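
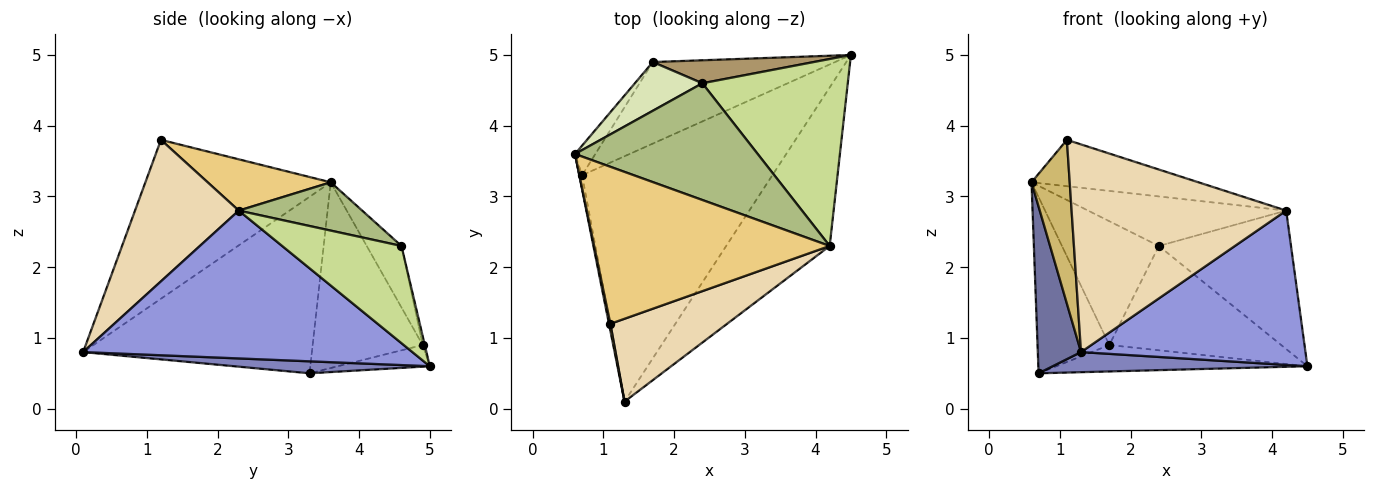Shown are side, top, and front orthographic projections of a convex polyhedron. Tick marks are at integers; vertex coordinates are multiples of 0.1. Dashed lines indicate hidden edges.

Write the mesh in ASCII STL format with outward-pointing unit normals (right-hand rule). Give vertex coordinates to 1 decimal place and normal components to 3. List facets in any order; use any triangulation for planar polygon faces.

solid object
 facet normal -0.982 -0.186 -0.016
  outer loop
   vertex 0.7 3.3 0.5
   vertex 1.3 0.1 0.8
   vertex 0.6 3.6 3.2
  endloop
 endfacet
 facet normal 0.063 -0.082 -0.995
  outer loop
   vertex 0.7 3.3 0.5
   vertex 4.5 5.0 0.6
   vertex 1.3 0.1 0.8
  endloop
 endfacet
 facet normal 0.715 -0.488 -0.501
  outer loop
   vertex 4.2 2.3 2.8
   vertex 1.3 0.1 0.8
   vertex 4.5 5.0 0.6
  endloop
 endfacet
 facet normal -0.834 0.544 -0.091
  outer loop
   vertex 1.7 4.9 0.9
   vertex 0.7 3.3 0.5
   vertex 0.6 3.6 3.2
  endloop
 endfacet
 facet normal -0.112 0.306 -0.945
  outer loop
   vertex 1.7 4.9 0.9
   vertex 4.5 5.0 0.6
   vertex 0.7 3.3 0.5
  endloop
 endfacet
 facet normal 0.236 0.379 0.894
  outer loop
   vertex 2.4 4.6 2.3
   vertex 0.6 3.6 3.2
   vertex 4.2 2.3 2.8
  endloop
 endfacet
 facet normal 0.473 0.524 0.708
  outer loop
   vertex 2.4 4.6 2.3
   vertex 4.2 2.3 2.8
   vertex 4.5 5.0 0.6
  endloop
 endfacet
 facet normal -0.317 0.883 0.347
  outer loop
   vertex 2.4 4.6 2.3
   vertex 1.7 4.9 0.9
   vertex 0.6 3.6 3.2
  endloop
 endfacet
 facet normal -0.012 0.977 0.215
  outer loop
   vertex 2.4 4.6 2.3
   vertex 4.5 5.0 0.6
   vertex 1.7 4.9 0.9
  endloop
 endfacet
 facet normal -0.979 -0.202 0.009
  outer loop
   vertex 1.1 1.2 3.8
   vertex 0.6 3.6 3.2
   vertex 1.3 0.1 0.8
  endloop
 endfacet
 facet normal 0.204 0.277 0.939
  outer loop
   vertex 1.1 1.2 3.8
   vertex 4.2 2.3 2.8
   vertex 0.6 3.6 3.2
  endloop
 endfacet
 facet normal 0.410 -0.847 0.338
  outer loop
   vertex 1.1 1.2 3.8
   vertex 1.3 0.1 0.8
   vertex 4.2 2.3 2.8
  endloop
 endfacet
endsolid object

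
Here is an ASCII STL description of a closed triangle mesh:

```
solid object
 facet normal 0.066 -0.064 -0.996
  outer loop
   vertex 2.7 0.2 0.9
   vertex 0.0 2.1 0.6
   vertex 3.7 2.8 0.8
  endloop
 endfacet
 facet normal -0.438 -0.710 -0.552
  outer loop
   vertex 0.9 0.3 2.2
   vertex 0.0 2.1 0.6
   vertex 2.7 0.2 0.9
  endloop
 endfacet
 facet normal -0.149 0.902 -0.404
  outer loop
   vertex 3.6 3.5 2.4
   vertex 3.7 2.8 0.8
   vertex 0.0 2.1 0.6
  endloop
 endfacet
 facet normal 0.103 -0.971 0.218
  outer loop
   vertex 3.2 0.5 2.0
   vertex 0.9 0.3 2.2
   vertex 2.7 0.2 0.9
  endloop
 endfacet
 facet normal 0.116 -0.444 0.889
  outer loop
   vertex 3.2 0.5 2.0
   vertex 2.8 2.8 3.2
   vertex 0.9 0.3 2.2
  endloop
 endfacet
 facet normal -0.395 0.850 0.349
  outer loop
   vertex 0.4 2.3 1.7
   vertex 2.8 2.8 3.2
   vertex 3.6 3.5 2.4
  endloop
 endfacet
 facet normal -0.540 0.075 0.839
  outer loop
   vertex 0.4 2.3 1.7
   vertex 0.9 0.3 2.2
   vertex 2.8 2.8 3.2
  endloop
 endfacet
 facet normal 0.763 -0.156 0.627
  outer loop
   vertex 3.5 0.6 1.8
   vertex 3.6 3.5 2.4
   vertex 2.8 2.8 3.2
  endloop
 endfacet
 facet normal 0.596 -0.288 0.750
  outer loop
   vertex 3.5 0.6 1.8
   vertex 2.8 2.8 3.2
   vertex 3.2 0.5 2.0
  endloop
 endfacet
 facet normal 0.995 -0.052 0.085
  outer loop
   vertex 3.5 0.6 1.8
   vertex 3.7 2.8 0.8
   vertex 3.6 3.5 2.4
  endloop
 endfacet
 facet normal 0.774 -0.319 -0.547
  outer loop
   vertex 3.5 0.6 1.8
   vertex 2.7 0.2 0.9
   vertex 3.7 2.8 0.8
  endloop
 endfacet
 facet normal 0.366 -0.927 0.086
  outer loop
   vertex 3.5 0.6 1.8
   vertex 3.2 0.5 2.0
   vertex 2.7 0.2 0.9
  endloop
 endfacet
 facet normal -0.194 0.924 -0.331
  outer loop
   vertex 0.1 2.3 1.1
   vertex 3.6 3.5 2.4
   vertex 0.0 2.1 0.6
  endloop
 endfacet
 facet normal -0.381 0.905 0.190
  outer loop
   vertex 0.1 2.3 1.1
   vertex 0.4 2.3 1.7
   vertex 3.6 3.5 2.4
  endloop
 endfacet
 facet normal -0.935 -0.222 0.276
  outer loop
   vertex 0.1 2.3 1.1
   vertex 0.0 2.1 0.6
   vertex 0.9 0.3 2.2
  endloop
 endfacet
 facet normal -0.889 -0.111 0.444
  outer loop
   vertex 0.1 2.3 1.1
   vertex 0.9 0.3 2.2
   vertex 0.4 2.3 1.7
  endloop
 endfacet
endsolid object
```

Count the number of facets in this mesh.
16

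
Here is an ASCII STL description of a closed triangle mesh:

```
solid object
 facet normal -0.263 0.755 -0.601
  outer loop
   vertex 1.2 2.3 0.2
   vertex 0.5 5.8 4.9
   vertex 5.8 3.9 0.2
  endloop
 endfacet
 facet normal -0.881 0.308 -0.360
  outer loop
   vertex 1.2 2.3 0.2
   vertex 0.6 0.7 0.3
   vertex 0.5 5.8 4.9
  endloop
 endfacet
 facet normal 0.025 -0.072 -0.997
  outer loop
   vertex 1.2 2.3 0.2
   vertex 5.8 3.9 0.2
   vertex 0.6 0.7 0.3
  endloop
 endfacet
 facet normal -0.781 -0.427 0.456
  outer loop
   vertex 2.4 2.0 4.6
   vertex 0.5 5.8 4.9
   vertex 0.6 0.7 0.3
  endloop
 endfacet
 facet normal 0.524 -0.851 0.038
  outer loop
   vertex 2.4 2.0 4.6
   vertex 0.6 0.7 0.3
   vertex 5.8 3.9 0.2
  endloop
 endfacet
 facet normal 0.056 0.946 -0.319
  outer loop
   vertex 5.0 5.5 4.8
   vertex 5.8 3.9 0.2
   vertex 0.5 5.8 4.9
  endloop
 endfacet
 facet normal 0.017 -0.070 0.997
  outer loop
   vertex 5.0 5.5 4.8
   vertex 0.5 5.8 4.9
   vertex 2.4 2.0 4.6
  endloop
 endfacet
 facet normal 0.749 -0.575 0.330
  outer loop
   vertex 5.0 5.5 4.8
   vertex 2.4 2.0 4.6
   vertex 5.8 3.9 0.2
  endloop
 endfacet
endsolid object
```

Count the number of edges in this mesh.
12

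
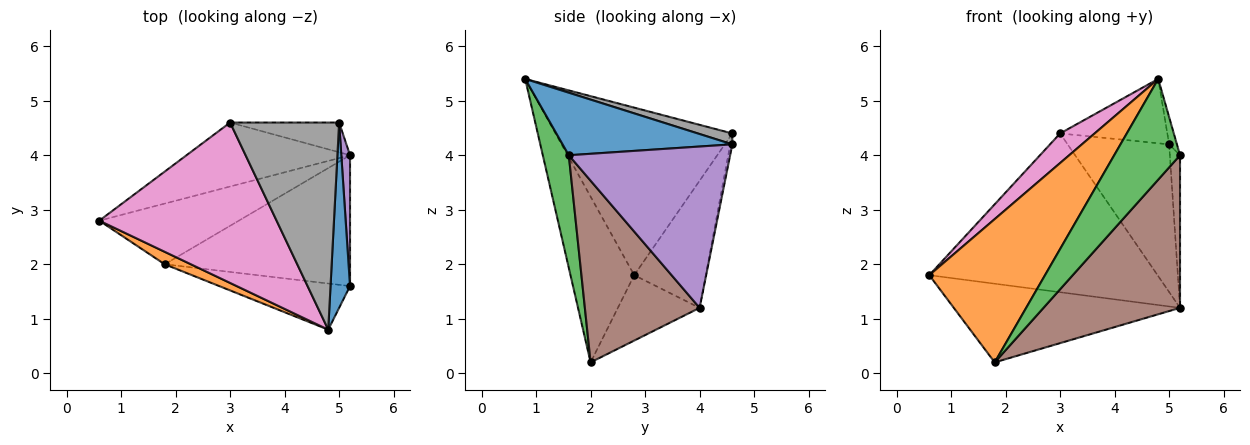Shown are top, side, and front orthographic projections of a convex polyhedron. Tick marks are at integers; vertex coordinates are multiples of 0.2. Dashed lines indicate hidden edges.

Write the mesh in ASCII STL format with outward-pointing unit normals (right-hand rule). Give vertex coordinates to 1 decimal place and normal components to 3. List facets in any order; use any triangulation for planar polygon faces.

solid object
 facet normal 0.954 0.044 0.297
  outer loop
   vertex 4.8 0.8 5.4
   vertex 5.2 1.6 4.0
   vertex 5.0 4.6 4.2
  endloop
 endfacet
 facet normal -0.481 -0.873 0.076
  outer loop
   vertex 4.8 0.8 5.4
   vertex 0.6 2.8 1.8
   vertex 1.8 2.0 0.2
  endloop
 endfacet
 facet normal 0.338 -0.856 -0.392
  outer loop
   vertex 4.8 0.8 5.4
   vertex 1.8 2.0 0.2
   vertex 5.2 1.6 4.0
  endloop
 endfacet
 facet normal -0.275 0.761 -0.587
  outer loop
   vertex 5.2 4.0 1.2
   vertex 1.8 2.0 0.2
   vertex 0.6 2.8 1.8
  endloop
 endfacet
 facet normal 0.997 0.063 0.054
  outer loop
   vertex 5.2 4.0 1.2
   vertex 5.0 4.6 4.2
   vertex 5.2 1.6 4.0
  endloop
 endfacet
 facet normal 0.538 -0.640 -0.549
  outer loop
   vertex 5.2 4.0 1.2
   vertex 5.2 1.6 4.0
   vertex 1.8 2.0 0.2
  endloop
 endfacet
 facet normal -0.681 -0.133 0.720
  outer loop
   vertex 3.0 4.6 4.4
   vertex 0.6 2.8 1.8
   vertex 4.8 0.8 5.4
  endloop
 endfacet
 facet normal 0.095 0.295 0.951
  outer loop
   vertex 3.0 4.6 4.4
   vertex 4.8 0.8 5.4
   vertex 5.0 4.6 4.2
  endloop
 endfacet
 facet normal -0.279 0.891 -0.359
  outer loop
   vertex 3.0 4.6 4.4
   vertex 5.2 4.0 1.2
   vertex 0.6 2.8 1.8
  endloop
 endfacet
 facet normal -0.020 0.980 -0.197
  outer loop
   vertex 3.0 4.6 4.4
   vertex 5.0 4.6 4.2
   vertex 5.2 4.0 1.2
  endloop
 endfacet
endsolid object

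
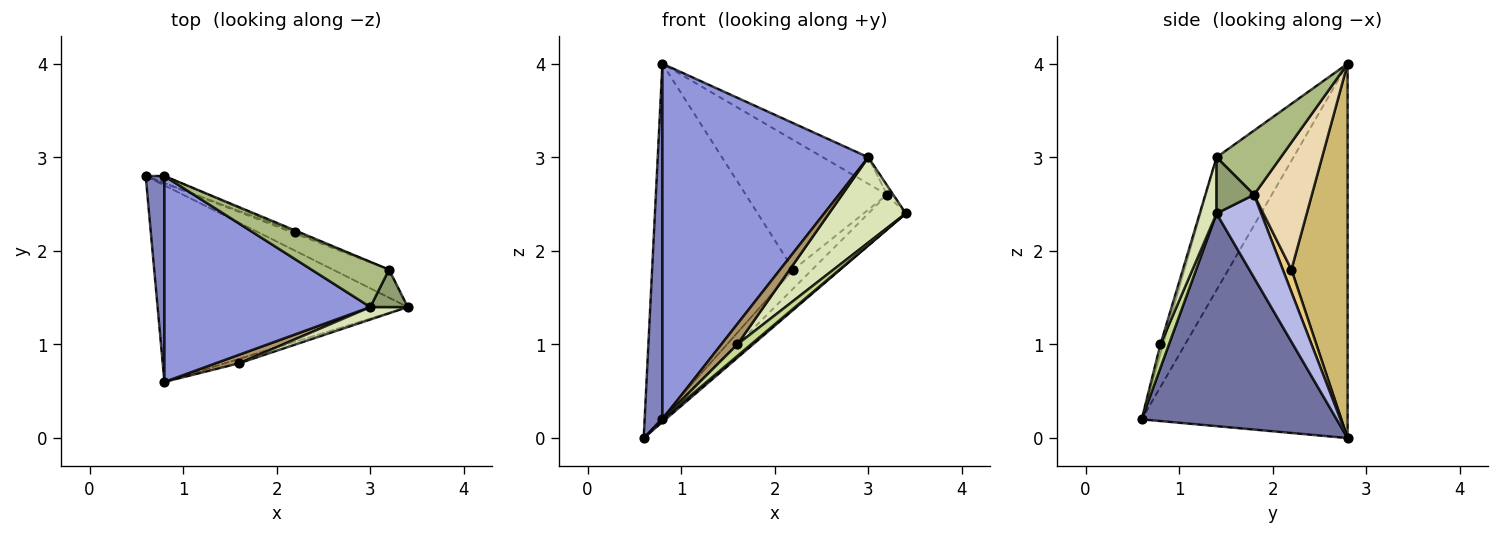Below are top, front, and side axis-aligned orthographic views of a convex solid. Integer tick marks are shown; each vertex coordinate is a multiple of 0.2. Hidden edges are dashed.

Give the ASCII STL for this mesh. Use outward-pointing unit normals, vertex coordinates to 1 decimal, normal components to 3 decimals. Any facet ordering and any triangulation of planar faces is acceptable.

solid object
 facet normal 0.648 -0.010 -0.762
  outer loop
   vertex 0.8 0.6 0.2
   vertex 0.6 2.8 0.0
   vertex 3.4 1.4 2.4
  endloop
 endfacet
 facet normal -0.995 -0.086 0.050
  outer loop
   vertex 0.8 2.8 4.0
   vertex 0.6 2.8 0.0
   vertex 0.8 0.6 0.2
  endloop
 endfacet
 facet normal -0.307 -0.824 0.477
  outer loop
   vertex 3.0 1.4 3.0
   vertex 0.8 2.8 4.0
   vertex 0.8 0.6 0.2
  endloop
 endfacet
 facet normal 0.680 0.570 -0.461
  outer loop
   vertex 3.2 1.8 2.6
   vertex 3.4 1.4 2.4
   vertex 0.6 2.8 0.0
  endloop
 endfacet
 facet normal 0.824 0.137 0.549
  outer loop
   vertex 3.2 1.8 2.6
   vertex 3.0 1.4 3.0
   vertex 3.4 1.4 2.4
  endloop
 endfacet
 facet normal 0.581 0.412 0.702
  outer loop
   vertex 3.2 1.8 2.6
   vertex 0.8 2.8 4.0
   vertex 3.0 1.4 3.0
  endloop
 endfacet
 facet normal 0.505 -0.808 -0.303
  outer loop
   vertex 1.6 0.8 1.0
   vertex 0.8 0.6 0.2
   vertex 3.4 1.4 2.4
  endloop
 endfacet
 facet normal 0.212 -0.967 0.141
  outer loop
   vertex 1.6 0.8 1.0
   vertex 3.4 1.4 2.4
   vertex 3.0 1.4 3.0
  endloop
 endfacet
 facet normal -0.152 -0.912 0.380
  outer loop
   vertex 1.6 0.8 1.0
   vertex 3.0 1.4 3.0
   vertex 0.8 0.6 0.2
  endloop
 endfacet
 facet normal 0.369 0.929 -0.018
  outer loop
   vertex 2.2 2.2 1.8
   vertex 0.6 2.8 0.0
   vertex 0.8 2.8 4.0
  endloop
 endfacet
 facet normal 0.418 0.906 -0.070
  outer loop
   vertex 2.2 2.2 1.8
   vertex 3.2 1.8 2.6
   vertex 0.6 2.8 0.0
  endloop
 endfacet
 facet normal 0.379 0.925 -0.011
  outer loop
   vertex 2.2 2.2 1.8
   vertex 0.8 2.8 4.0
   vertex 3.2 1.8 2.6
  endloop
 endfacet
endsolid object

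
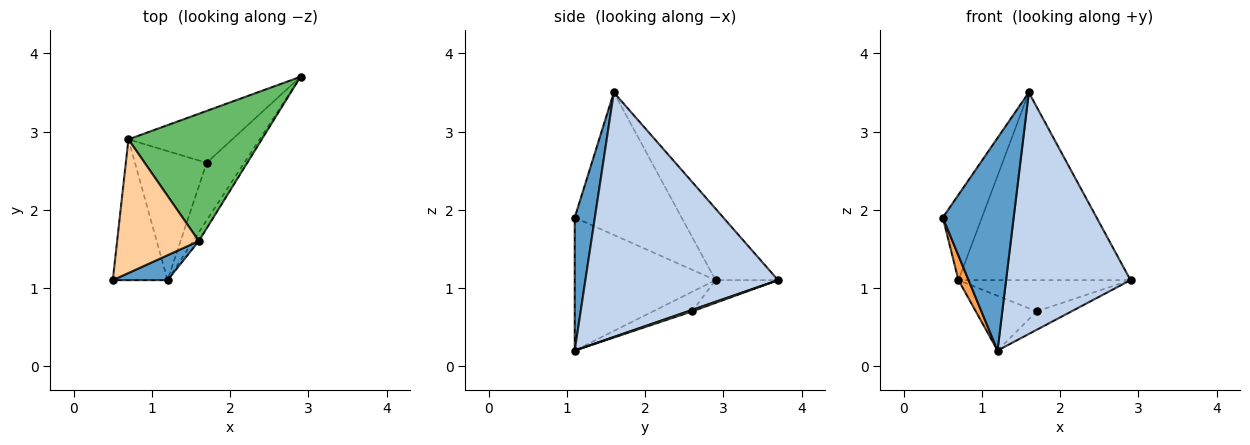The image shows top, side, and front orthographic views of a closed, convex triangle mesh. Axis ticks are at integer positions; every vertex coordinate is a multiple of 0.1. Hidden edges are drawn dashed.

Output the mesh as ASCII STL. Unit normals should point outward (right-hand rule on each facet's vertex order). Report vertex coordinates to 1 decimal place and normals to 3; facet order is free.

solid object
 facet normal 0.272 -0.956 0.112
  outer loop
   vertex 1.6 1.6 3.5
   vertex 0.5 1.1 1.9
   vertex 1.2 1.1 0.2
  endloop
 endfacet
 facet normal 0.840 -0.542 -0.020
  outer loop
   vertex 1.6 1.6 3.5
   vertex 1.2 1.1 0.2
   vertex 2.9 3.7 1.1
  endloop
 endfacet
 facet normal -0.923 -0.066 -0.380
  outer loop
   vertex 0.7 2.9 1.1
   vertex 1.2 1.1 0.2
   vertex 0.5 1.1 1.9
  endloop
 endfacet
 facet normal -0.827 0.303 0.474
  outer loop
   vertex 0.7 2.9 1.1
   vertex 0.5 1.1 1.9
   vertex 1.6 1.6 3.5
  endloop
 endfacet
 facet normal -0.288 0.793 0.537
  outer loop
   vertex 0.7 2.9 1.1
   vertex 1.6 1.6 3.5
   vertex 2.9 3.7 1.1
  endloop
 endfacet
 facet normal 0.038 0.305 -0.952
  outer loop
   vertex 1.7 2.6 0.7
   vertex 2.9 3.7 1.1
   vertex 1.2 1.1 0.2
  endloop
 endfacet
 facet normal -0.184 0.507 -0.842
  outer loop
   vertex 1.7 2.6 0.7
   vertex 0.7 2.9 1.1
   vertex 2.9 3.7 1.1
  endloop
 endfacet
 facet normal -0.244 0.379 -0.893
  outer loop
   vertex 1.7 2.6 0.7
   vertex 1.2 1.1 0.2
   vertex 0.7 2.9 1.1
  endloop
 endfacet
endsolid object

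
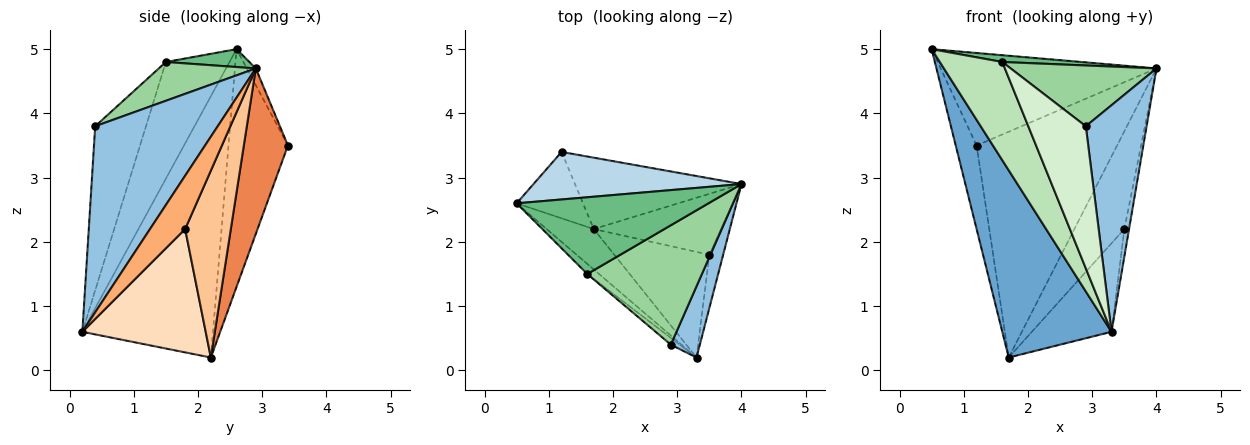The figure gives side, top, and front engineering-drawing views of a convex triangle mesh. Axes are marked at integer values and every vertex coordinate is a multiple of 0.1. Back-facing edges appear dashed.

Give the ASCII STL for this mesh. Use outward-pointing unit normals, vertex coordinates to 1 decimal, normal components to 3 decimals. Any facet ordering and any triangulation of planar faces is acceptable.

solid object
 facet normal -0.760 -0.635 -0.137
  outer loop
   vertex 1.7 2.2 0.2
   vertex 3.3 0.2 0.6
   vertex 0.5 2.6 5.0
  endloop
 endfacet
 facet normal 0.887 -0.440 0.138
  outer loop
   vertex 2.9 0.4 3.8
   vertex 3.3 0.2 0.6
   vertex 4.0 2.9 4.7
  endloop
 endfacet
 facet normal -0.037 0.889 0.457
  outer loop
   vertex 1.2 3.4 3.5
   vertex 0.5 2.6 5.0
   vertex 4.0 2.9 4.7
  endloop
 endfacet
 facet normal -0.912 0.321 -0.255
  outer loop
   vertex 1.2 3.4 3.5
   vertex 1.7 2.2 0.2
   vertex 0.5 2.6 5.0
  endloop
 endfacet
 facet normal 0.287 0.913 -0.289
  outer loop
   vertex 1.2 3.4 3.5
   vertex 4.0 2.9 4.7
   vertex 1.7 2.2 0.2
  endloop
 endfacet
 facet normal 0.960 0.129 -0.249
  outer loop
   vertex 3.5 1.8 2.2
   vertex 4.0 2.9 4.7
   vertex 3.3 0.2 0.6
  endloop
 endfacet
 facet normal 0.613 0.671 -0.418
  outer loop
   vertex 3.5 1.8 2.2
   vertex 1.7 2.2 0.2
   vertex 4.0 2.9 4.7
  endloop
 endfacet
 facet normal 0.705 0.455 -0.544
  outer loop
   vertex 3.5 1.8 2.2
   vertex 3.3 0.2 0.6
   vertex 1.7 2.2 0.2
  endloop
 endfacet
 facet normal 0.093 -0.088 0.992
  outer loop
   vertex 1.6 1.5 4.8
   vertex 4.0 2.9 4.7
   vertex 0.5 2.6 5.0
  endloop
 endfacet
 facet normal 0.289 -0.434 0.853
  outer loop
   vertex 1.6 1.5 4.8
   vertex 2.9 0.4 3.8
   vertex 4.0 2.9 4.7
  endloop
 endfacet
 facet normal -0.712 -0.699 -0.072
  outer loop
   vertex 1.6 1.5 4.8
   vertex 0.5 2.6 5.0
   vertex 3.3 0.2 0.6
  endloop
 endfacet
 facet normal -0.661 -0.749 -0.036
  outer loop
   vertex 1.6 1.5 4.8
   vertex 3.3 0.2 0.6
   vertex 2.9 0.4 3.8
  endloop
 endfacet
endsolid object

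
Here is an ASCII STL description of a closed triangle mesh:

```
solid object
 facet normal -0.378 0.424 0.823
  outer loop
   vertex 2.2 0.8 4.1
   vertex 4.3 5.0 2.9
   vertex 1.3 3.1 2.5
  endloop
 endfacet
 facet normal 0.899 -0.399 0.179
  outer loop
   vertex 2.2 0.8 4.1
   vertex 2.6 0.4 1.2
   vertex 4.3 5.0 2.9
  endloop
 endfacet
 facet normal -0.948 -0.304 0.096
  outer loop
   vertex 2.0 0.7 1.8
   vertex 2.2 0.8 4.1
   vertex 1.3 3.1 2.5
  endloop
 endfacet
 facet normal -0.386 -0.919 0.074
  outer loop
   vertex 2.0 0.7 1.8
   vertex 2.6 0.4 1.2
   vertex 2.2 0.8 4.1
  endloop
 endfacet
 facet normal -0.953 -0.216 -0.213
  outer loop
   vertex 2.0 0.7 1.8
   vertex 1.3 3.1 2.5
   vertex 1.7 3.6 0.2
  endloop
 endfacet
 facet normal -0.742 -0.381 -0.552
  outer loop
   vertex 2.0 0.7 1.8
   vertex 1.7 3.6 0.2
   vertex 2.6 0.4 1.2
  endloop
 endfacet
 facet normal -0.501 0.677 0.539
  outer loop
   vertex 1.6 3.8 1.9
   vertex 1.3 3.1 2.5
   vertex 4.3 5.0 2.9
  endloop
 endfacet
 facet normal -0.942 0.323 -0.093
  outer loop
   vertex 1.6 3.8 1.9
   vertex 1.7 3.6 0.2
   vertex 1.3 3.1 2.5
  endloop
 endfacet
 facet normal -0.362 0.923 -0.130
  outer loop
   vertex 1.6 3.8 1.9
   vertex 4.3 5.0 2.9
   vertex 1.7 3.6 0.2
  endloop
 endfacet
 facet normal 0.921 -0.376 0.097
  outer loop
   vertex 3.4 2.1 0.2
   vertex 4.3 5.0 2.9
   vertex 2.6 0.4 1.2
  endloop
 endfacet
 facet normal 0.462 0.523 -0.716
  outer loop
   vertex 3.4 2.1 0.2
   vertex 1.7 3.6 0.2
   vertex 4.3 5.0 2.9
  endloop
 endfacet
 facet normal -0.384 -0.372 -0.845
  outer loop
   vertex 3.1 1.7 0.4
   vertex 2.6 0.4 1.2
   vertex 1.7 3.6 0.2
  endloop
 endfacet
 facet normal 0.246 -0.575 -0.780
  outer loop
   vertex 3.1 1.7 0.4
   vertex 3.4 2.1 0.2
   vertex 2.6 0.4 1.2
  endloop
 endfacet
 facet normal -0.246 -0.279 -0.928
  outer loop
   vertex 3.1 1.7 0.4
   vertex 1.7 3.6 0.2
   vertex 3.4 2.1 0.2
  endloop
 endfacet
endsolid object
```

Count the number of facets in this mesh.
14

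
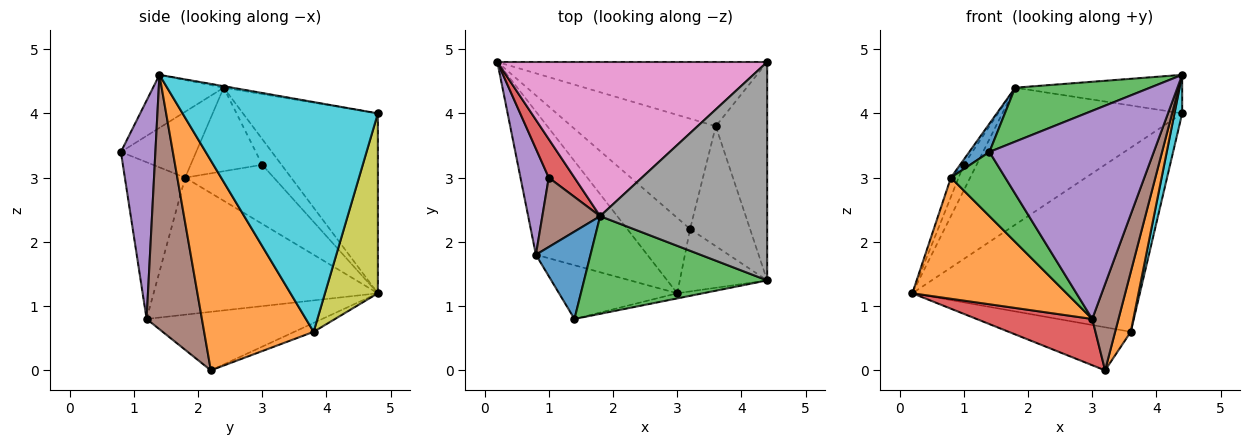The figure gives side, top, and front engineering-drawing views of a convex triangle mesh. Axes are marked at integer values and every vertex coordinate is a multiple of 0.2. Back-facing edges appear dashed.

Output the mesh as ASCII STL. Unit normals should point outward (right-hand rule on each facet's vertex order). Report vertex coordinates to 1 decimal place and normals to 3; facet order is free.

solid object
 facet normal -0.057 0.363 -0.930
  outer loop
   vertex 3.6 3.8 0.6
   vertex 3.2 2.2 0.0
   vertex 0.2 4.8 1.2
  endloop
 endfacet
 facet normal 0.953 -0.136 -0.272
  outer loop
   vertex 3.6 3.8 0.6
   vertex 4.4 1.4 4.6
   vertex 3.2 2.2 0.0
  endloop
 endfacet
 facet normal -0.246 -0.469 0.848
  outer loop
   vertex 1.8 2.4 4.4
   vertex 1.4 0.8 3.4
   vertex 4.4 1.4 4.6
  endloop
 endfacet
 facet normal -0.622 -0.410 -0.667
  outer loop
   vertex 3.0 1.2 0.8
   vertex 0.2 4.8 1.2
   vertex 3.2 2.2 0.0
  endloop
 endfacet
 facet normal 0.205 -0.978 -0.024
  outer loop
   vertex 3.0 1.2 0.8
   vertex 4.4 1.4 4.6
   vertex 1.4 0.8 3.4
  endloop
 endfacet
 facet normal 0.863 -0.410 -0.296
  outer loop
   vertex 3.0 1.2 0.8
   vertex 3.2 2.2 0.0
   vertex 4.4 1.4 4.6
  endloop
 endfacet
 facet normal -0.446 0.595 0.669
  outer loop
   vertex 4.4 4.8 4.0
   vertex 0.2 4.8 1.2
   vertex 1.8 2.4 4.4
  endloop
 endfacet
 facet normal -0.009 0.174 0.985
  outer loop
   vertex 4.4 4.8 4.0
   vertex 1.8 2.4 4.4
   vertex 4.4 1.4 4.6
  endloop
 endfacet
 facet normal 0.214 0.922 -0.322
  outer loop
   vertex 4.4 4.8 4.0
   vertex 3.6 3.8 0.6
   vertex 0.2 4.8 1.2
  endloop
 endfacet
 facet normal 0.975 -0.038 -0.218
  outer loop
   vertex 4.4 4.8 4.0
   vertex 4.4 1.4 4.6
   vertex 3.6 3.8 0.6
  endloop
 endfacet
 facet normal -0.754 -0.202 0.625
  outer loop
   vertex 0.8 1.8 3.0
   vertex 1.4 0.8 3.4
   vertex 1.8 2.4 4.4
  endloop
 endfacet
 facet normal -0.685 -0.471 -0.556
  outer loop
   vertex 0.8 1.8 3.0
   vertex 0.2 4.8 1.2
   vertex 3.0 1.2 0.8
  endloop
 endfacet
 facet normal -0.648 -0.584 -0.489
  outer loop
   vertex 0.8 1.8 3.0
   vertex 3.0 1.2 0.8
   vertex 1.4 0.8 3.4
  endloop
 endfacet
 facet normal -0.640 0.426 0.640
  outer loop
   vertex 1.0 3.0 3.2
   vertex 1.8 2.4 4.4
   vertex 0.2 4.8 1.2
  endloop
 endfacet
 facet normal -0.899 0.078 0.430
  outer loop
   vertex 1.0 3.0 3.2
   vertex 0.2 4.8 1.2
   vertex 0.8 1.8 3.0
  endloop
 endfacet
 facet normal -0.821 0.042 0.569
  outer loop
   vertex 1.0 3.0 3.2
   vertex 0.8 1.8 3.0
   vertex 1.8 2.4 4.4
  endloop
 endfacet
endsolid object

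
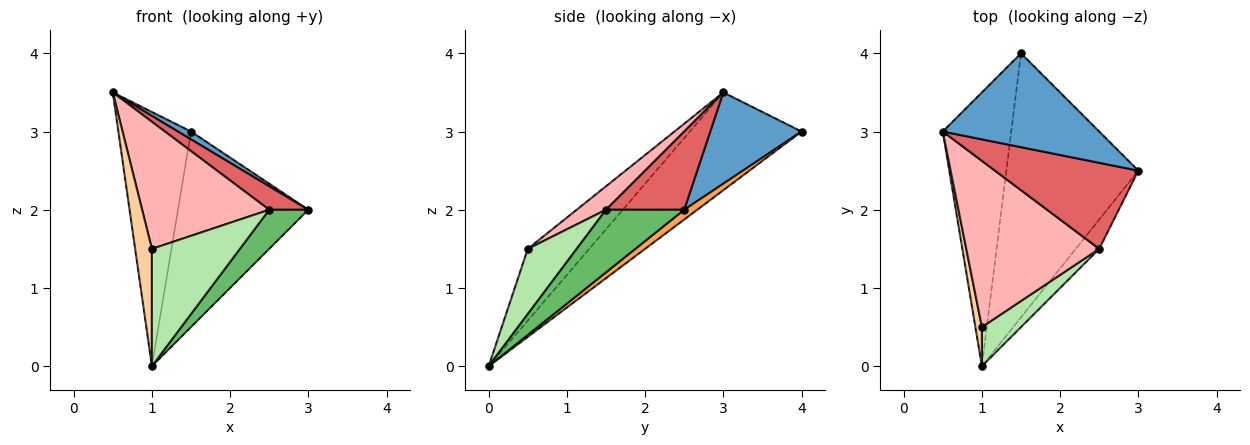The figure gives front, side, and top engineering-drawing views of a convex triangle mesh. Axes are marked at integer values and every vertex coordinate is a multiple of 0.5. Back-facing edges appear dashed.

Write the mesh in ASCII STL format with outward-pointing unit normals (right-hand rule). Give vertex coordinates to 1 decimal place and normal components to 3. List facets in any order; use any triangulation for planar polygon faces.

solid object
 facet normal 0.503 -0.072 0.862
  outer loop
   vertex 1.5 4.0 3.0
   vertex 0.5 3.0 3.5
   vertex 3.0 2.5 2.0
  endloop
 endfacet
 facet normal -0.723 0.470 -0.506
  outer loop
   vertex 1.5 4.0 3.0
   vertex 1.0 0.0 0.0
   vertex 0.5 3.0 3.5
  endloop
 endfacet
 facet normal 0.059 0.594 -0.802
  outer loop
   vertex 1.5 4.0 3.0
   vertex 3.0 2.5 2.0
   vertex 1.0 0.0 0.0
  endloop
 endfacet
 facet normal -0.961 -0.262 0.087
  outer loop
   vertex 1.0 0.5 1.5
   vertex 0.5 3.0 3.5
   vertex 1.0 0.0 0.0
  endloop
 endfacet
 facet normal 0.848 -0.424 -0.318
  outer loop
   vertex 2.5 1.5 2.0
   vertex 1.0 0.0 0.0
   vertex 3.0 2.5 2.0
  endloop
 endfacet
 facet normal 0.466 -0.839 0.280
  outer loop
   vertex 2.5 1.5 2.0
   vertex 1.0 0.5 1.5
   vertex 1.0 0.0 0.0
  endloop
 endfacet
 facet normal 0.466 -0.233 0.854
  outer loop
   vertex 2.5 1.5 2.0
   vertex 3.0 2.5 2.0
   vertex 0.5 3.0 3.5
  endloop
 endfacet
 facet normal 0.139 -0.602 0.787
  outer loop
   vertex 2.5 1.5 2.0
   vertex 0.5 3.0 3.5
   vertex 1.0 0.5 1.5
  endloop
 endfacet
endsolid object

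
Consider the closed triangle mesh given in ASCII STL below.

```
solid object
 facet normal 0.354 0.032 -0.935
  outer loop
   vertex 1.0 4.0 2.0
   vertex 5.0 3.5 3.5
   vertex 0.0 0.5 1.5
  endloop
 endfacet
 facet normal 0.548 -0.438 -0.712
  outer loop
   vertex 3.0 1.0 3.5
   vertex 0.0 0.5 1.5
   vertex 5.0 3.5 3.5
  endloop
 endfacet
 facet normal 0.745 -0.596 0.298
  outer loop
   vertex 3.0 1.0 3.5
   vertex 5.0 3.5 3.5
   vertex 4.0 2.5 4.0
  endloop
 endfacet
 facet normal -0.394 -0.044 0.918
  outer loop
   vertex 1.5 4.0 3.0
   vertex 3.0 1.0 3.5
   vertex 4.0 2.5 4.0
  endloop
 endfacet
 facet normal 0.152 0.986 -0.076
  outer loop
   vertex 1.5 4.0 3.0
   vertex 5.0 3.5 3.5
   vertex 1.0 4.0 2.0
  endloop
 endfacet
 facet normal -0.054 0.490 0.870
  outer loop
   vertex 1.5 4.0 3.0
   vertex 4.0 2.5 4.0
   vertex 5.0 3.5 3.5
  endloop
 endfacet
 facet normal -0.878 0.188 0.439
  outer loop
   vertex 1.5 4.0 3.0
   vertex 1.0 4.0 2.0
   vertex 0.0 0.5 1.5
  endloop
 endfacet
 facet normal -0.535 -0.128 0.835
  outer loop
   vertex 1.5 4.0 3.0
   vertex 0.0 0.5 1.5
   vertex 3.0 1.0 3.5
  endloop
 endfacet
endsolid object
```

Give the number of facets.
8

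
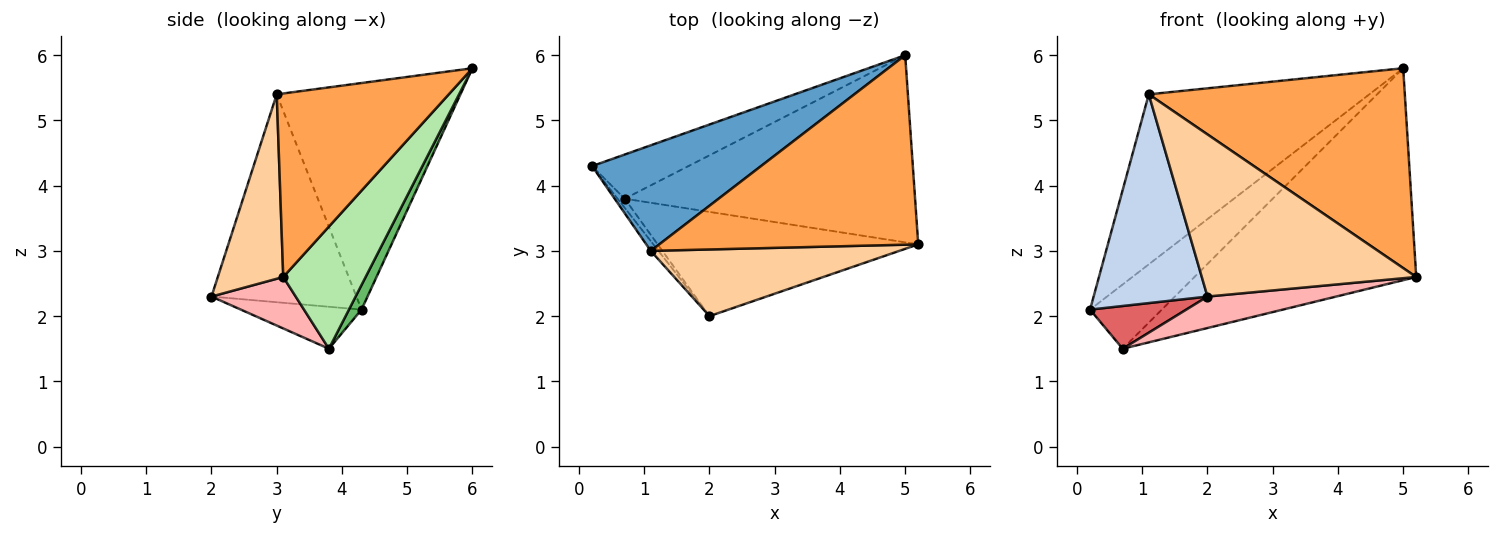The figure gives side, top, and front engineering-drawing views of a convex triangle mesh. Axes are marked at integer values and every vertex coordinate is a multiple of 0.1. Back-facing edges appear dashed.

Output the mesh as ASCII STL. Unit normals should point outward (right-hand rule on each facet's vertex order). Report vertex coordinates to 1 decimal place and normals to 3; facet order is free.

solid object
 facet normal -0.578 0.693 0.431
  outer loop
   vertex 1.1 3.0 5.4
   vertex 5.0 6.0 5.8
   vertex 0.2 4.3 2.1
  endloop
 endfacet
 facet normal -0.786 -0.618 -0.029
  outer loop
   vertex 1.1 3.0 5.4
   vertex 0.2 4.3 2.1
   vertex 2.0 2.0 2.3
  endloop
 endfacet
 facet normal 0.438 -0.652 0.618
  outer loop
   vertex 1.1 3.0 5.4
   vertex 5.2 3.1 2.6
   vertex 5.0 6.0 5.8
  endloop
 endfacet
 facet normal 0.272 -0.890 0.366
  outer loop
   vertex 1.1 3.0 5.4
   vertex 2.0 2.0 2.3
   vertex 5.2 3.1 2.6
  endloop
 endfacet
 facet normal 0.143 0.816 -0.560
  outer loop
   vertex 0.7 3.8 1.5
   vertex 0.2 4.3 2.1
   vertex 5.0 6.0 5.8
  endloop
 endfacet
 facet normal 0.268 0.722 -0.638
  outer loop
   vertex 0.7 3.8 1.5
   vertex 5.0 6.0 5.8
   vertex 5.2 3.1 2.6
  endloop
 endfacet
 facet normal -0.775 -0.618 -0.131
  outer loop
   vertex 0.7 3.8 1.5
   vertex 2.0 2.0 2.3
   vertex 0.2 4.3 2.1
  endloop
 endfacet
 facet normal 0.186 -0.284 -0.941
  outer loop
   vertex 0.7 3.8 1.5
   vertex 5.2 3.1 2.6
   vertex 2.0 2.0 2.3
  endloop
 endfacet
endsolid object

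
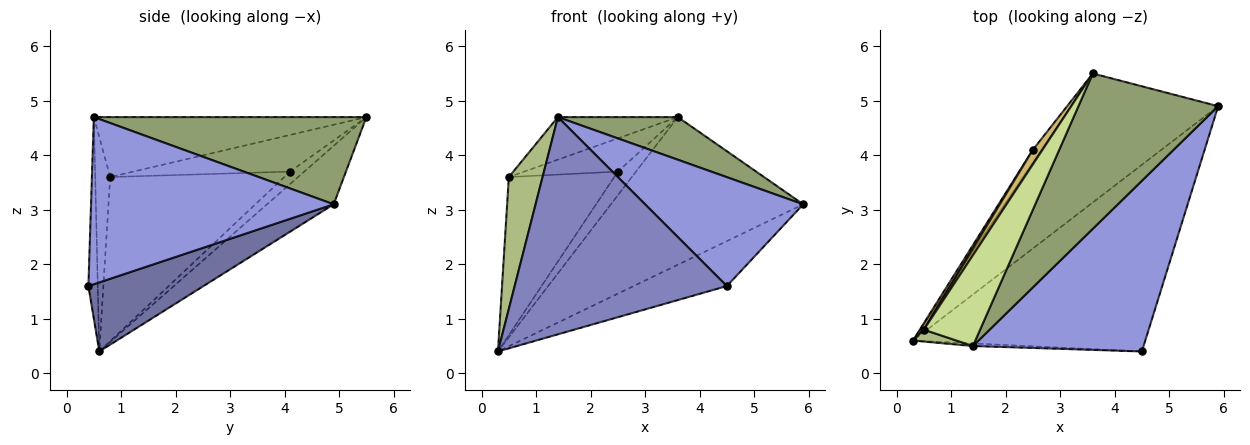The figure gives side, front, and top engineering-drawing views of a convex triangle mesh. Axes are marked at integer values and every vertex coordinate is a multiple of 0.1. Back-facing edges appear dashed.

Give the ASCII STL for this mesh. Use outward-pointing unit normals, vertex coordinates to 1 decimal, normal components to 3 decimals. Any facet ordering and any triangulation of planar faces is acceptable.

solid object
 facet normal 0.278 0.225 -0.934
  outer loop
   vertex 4.5 0.4 1.6
   vertex 0.3 0.6 0.4
   vertex 5.9 4.9 3.1
  endloop
 endfacet
 facet normal -0.044 -0.999 -0.012
  outer loop
   vertex 1.4 0.5 4.7
   vertex 0.3 0.6 0.4
   vertex 4.5 0.4 1.6
  endloop
 endfacet
 facet normal 0.637 -0.415 0.650
  outer loop
   vertex 1.4 0.5 4.7
   vertex 4.5 0.4 1.6
   vertex 5.9 4.9 3.1
  endloop
 endfacet
 facet normal -0.253 0.729 -0.636
  outer loop
   vertex 3.6 5.5 4.7
   vertex 5.9 4.9 3.1
   vertex 0.3 0.6 0.4
  endloop
 endfacet
 facet normal 0.516 -0.227 0.826
  outer loop
   vertex 3.6 5.5 4.7
   vertex 1.4 0.5 4.7
   vertex 5.9 4.9 3.1
  endloop
 endfacet
 facet normal -0.404 -0.911 0.082
  outer loop
   vertex 0.5 0.8 3.6
   vertex 0.3 0.6 0.4
   vertex 1.4 0.5 4.7
  endloop
 endfacet
 facet normal -0.694 0.306 0.651
  outer loop
   vertex 0.5 0.8 3.6
   vertex 1.4 0.5 4.7
   vertex 3.6 5.5 4.7
  endloop
 endfacet
 facet normal -0.568 0.725 -0.390
  outer loop
   vertex 2.5 4.1 3.7
   vertex 3.6 5.5 4.7
   vertex 0.3 0.6 0.4
  endloop
 endfacet
 facet normal -0.855 0.518 0.021
  outer loop
   vertex 2.5 4.1 3.7
   vertex 0.3 0.6 0.4
   vertex 0.5 0.8 3.6
  endloop
 endfacet
 facet normal -0.837 0.501 0.220
  outer loop
   vertex 2.5 4.1 3.7
   vertex 0.5 0.8 3.6
   vertex 3.6 5.5 4.7
  endloop
 endfacet
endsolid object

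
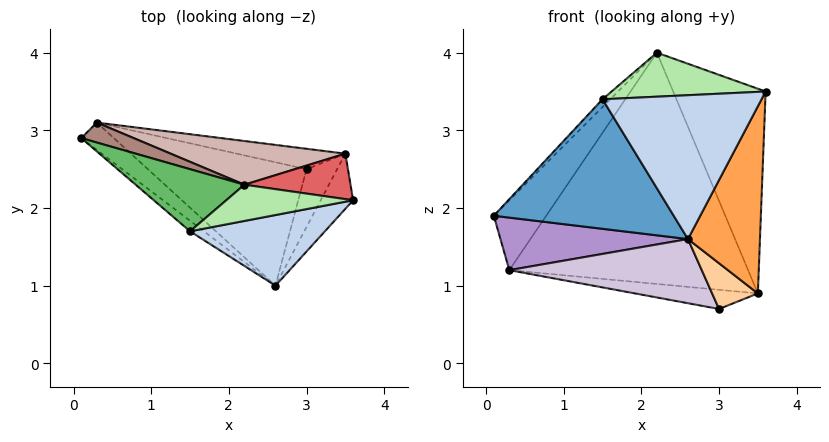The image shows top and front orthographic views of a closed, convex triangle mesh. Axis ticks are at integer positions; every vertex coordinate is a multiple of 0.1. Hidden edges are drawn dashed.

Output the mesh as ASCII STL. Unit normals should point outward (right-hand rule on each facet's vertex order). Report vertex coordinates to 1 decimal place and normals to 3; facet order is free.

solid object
 facet normal -0.609 -0.791 -0.064
  outer loop
   vertex 1.5 1.7 3.4
   vertex 0.1 2.9 1.9
   vertex 2.6 1.0 1.6
  endloop
 endfacet
 facet normal 0.148 -0.888 0.436
  outer loop
   vertex 1.5 1.7 3.4
   vertex 2.6 1.0 1.6
   vertex 3.6 2.1 3.5
  endloop
 endfacet
 facet normal 0.847 -0.510 -0.150
  outer loop
   vertex 3.5 2.7 0.9
   vertex 3.6 2.1 3.5
   vertex 2.6 1.0 1.6
  endloop
 endfacet
 facet normal 0.490 -0.541 -0.684
  outer loop
   vertex 3.5 2.7 0.9
   vertex 2.6 1.0 1.6
   vertex 3.0 2.5 0.7
  endloop
 endfacet
 facet normal -0.691 0.090 0.717
  outer loop
   vertex 2.2 2.3 4.0
   vertex 0.1 2.9 1.9
   vertex 1.5 1.7 3.4
  endloop
 endfacet
 facet normal 0.116 -0.767 0.631
  outer loop
   vertex 2.2 2.3 4.0
   vertex 1.5 1.7 3.4
   vertex 3.6 2.1 3.5
  endloop
 endfacet
 facet normal 0.212 0.954 0.212
  outer loop
   vertex 2.2 2.3 4.0
   vertex 3.6 2.1 3.5
   vertex 3.5 2.7 0.9
  endloop
 endfacet
 facet normal 0.017 0.685 -0.728
  outer loop
   vertex 0.3 3.1 1.2
   vertex 3.5 2.7 0.9
   vertex 3.0 2.5 0.7
  endloop
 endfacet
 facet normal -0.589 -0.717 -0.373
  outer loop
   vertex 0.3 3.1 1.2
   vertex 2.6 1.0 1.6
   vertex 0.1 2.9 1.9
  endloop
 endfacet
 facet normal -0.258 -0.446 -0.857
  outer loop
   vertex 0.3 3.1 1.2
   vertex 3.0 2.5 0.7
   vertex 2.6 1.0 1.6
  endloop
 endfacet
 facet normal 0.000 0.962 0.275
  outer loop
   vertex 0.3 3.1 1.2
   vertex 0.1 2.9 1.9
   vertex 2.2 2.3 4.0
  endloop
 endfacet
 facet normal 0.139 0.973 0.184
  outer loop
   vertex 0.3 3.1 1.2
   vertex 2.2 2.3 4.0
   vertex 3.5 2.7 0.9
  endloop
 endfacet
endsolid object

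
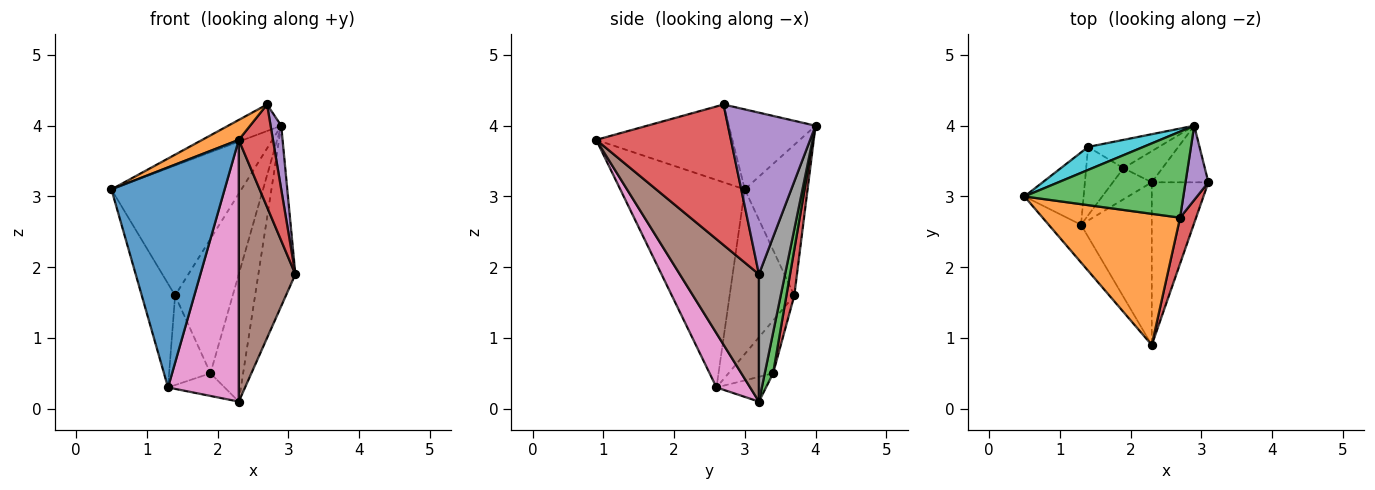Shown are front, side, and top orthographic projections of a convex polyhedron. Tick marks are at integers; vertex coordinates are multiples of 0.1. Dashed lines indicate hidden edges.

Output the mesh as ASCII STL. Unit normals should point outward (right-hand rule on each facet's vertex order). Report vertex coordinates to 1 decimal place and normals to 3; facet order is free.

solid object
 facet normal -0.735 -0.668 -0.115
  outer loop
   vertex 1.3 2.6 0.3
   vertex 2.3 0.9 3.8
   vertex 0.5 3.0 3.1
  endloop
 endfacet
 facet normal -0.488 -0.131 0.863
  outer loop
   vertex 2.7 2.7 4.3
   vertex 0.5 3.0 3.1
   vertex 2.3 0.9 3.8
  endloop
 endfacet
 facet normal -0.434 0.265 0.861
  outer loop
   vertex 2.7 2.7 4.3
   vertex 2.9 4.0 4.0
   vertex 0.5 3.0 3.1
  endloop
 endfacet
 facet normal 0.963 -0.245 0.110
  outer loop
   vertex 2.7 2.7 4.3
   vertex 2.3 0.9 3.8
   vertex 3.1 3.2 1.9
  endloop
 endfacet
 facet normal 0.983 -0.119 0.139
  outer loop
   vertex 2.7 2.7 4.3
   vertex 3.1 3.2 1.9
   vertex 2.9 4.0 4.0
  endloop
 endfacet
 facet normal 0.765 -0.547 -0.340
  outer loop
   vertex 2.3 3.2 0.1
   vertex 3.1 3.2 1.9
   vertex 2.3 0.9 3.8
  endloop
 endfacet
 facet normal 0.375 -0.787 -0.489
  outer loop
   vertex 2.3 3.2 0.1
   vertex 2.3 0.9 3.8
   vertex 1.3 2.6 0.3
  endloop
 endfacet
 facet normal 0.559 0.791 -0.248
  outer loop
   vertex 2.3 3.2 0.1
   vertex 2.9 4.0 4.0
   vertex 3.1 3.2 1.9
  endloop
 endfacet
 facet normal -0.847 0.437 -0.304
  outer loop
   vertex 1.4 3.7 1.6
   vertex 1.3 2.6 0.3
   vertex 0.5 3.0 3.1
  endloop
 endfacet
 facet normal -0.430 0.889 0.157
  outer loop
   vertex 1.4 3.7 1.6
   vertex 0.5 3.0 3.1
   vertex 2.9 4.0 4.0
  endloop
 endfacet
 facet normal -0.458 0.523 -0.719
  outer loop
   vertex 1.9 3.4 0.5
   vertex 2.3 3.2 0.1
   vertex 1.3 2.6 0.3
  endloop
 endfacet
 facet normal -0.651 0.603 -0.460
  outer loop
   vertex 1.9 3.4 0.5
   vertex 1.3 2.6 0.3
   vertex 1.4 3.7 1.6
  endloop
 endfacet
 facet normal 0.241 0.943 -0.230
  outer loop
   vertex 1.9 3.4 0.5
   vertex 2.9 4.0 4.0
   vertex 2.3 3.2 0.1
  endloop
 endfacet
 facet normal 0.133 0.970 -0.204
  outer loop
   vertex 1.9 3.4 0.5
   vertex 1.4 3.7 1.6
   vertex 2.9 4.0 4.0
  endloop
 endfacet
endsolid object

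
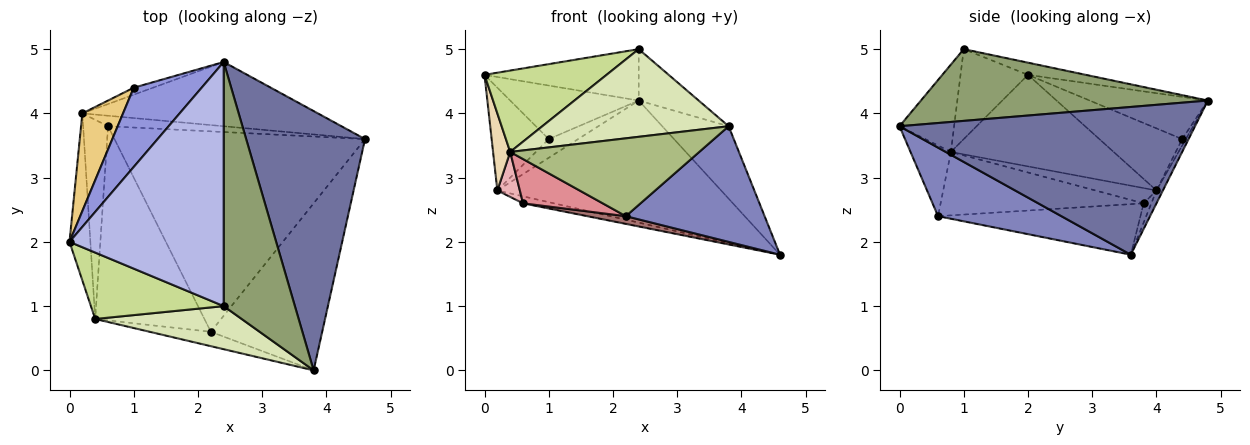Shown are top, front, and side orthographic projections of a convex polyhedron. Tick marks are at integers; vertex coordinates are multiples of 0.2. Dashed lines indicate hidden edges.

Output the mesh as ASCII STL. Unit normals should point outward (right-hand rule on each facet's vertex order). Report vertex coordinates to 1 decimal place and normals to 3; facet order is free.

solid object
 facet normal 0.768 0.172 0.617
  outer loop
   vertex 2.4 4.8 4.2
   vertex 3.8 0.0 3.8
   vertex 4.6 3.6 1.8
  endloop
 endfacet
 facet normal 0.451 -0.508 -0.734
  outer loop
   vertex 2.2 0.6 2.4
   vertex 4.6 3.6 1.8
   vertex 3.8 0.0 3.8
  endloop
 endfacet
 facet normal -0.458 0.498 0.737
  outer loop
   vertex 1.0 4.4 3.6
   vertex 0.0 2.0 4.6
   vertex 2.4 4.8 4.2
  endloop
 endfacet
 facet normal -0.077 0.205 0.976
  outer loop
   vertex 2.4 1.0 5.0
   vertex 2.4 4.8 4.2
   vertex 0.0 2.0 4.6
  endloop
 endfacet
 facet normal 0.702 0.147 0.697
  outer loop
   vertex 2.4 1.0 5.0
   vertex 3.8 0.0 3.8
   vertex 2.4 4.8 4.2
  endloop
 endfacet
 facet normal -0.206 -0.962 -0.178
  outer loop
   vertex 0.4 0.8 3.4
   vertex 2.2 0.6 2.4
   vertex 3.8 0.0 3.8
  endloop
 endfacet
 facet normal -0.394 -0.712 0.581
  outer loop
   vertex 0.4 0.8 3.4
   vertex 2.4 1.0 5.0
   vertex 0.0 2.0 4.6
  endloop
 endfacet
 facet normal -0.254 -0.868 0.427
  outer loop
   vertex 0.4 0.8 3.4
   vertex 3.8 0.0 3.8
   vertex 2.4 1.0 5.0
  endloop
 endfacet
 facet normal -0.025 0.885 -0.466
  outer loop
   vertex 0.2 4.0 2.8
   vertex 2.4 4.8 4.2
   vertex 4.6 3.6 1.8
  endloop
 endfacet
 facet normal -0.116 0.930 -0.349
  outer loop
   vertex 0.2 4.0 2.8
   vertex 1.0 4.4 3.6
   vertex 2.4 4.8 4.2
  endloop
 endfacet
 facet normal -0.725 0.500 0.475
  outer loop
   vertex 0.2 4.0 2.8
   vertex 0.0 2.0 4.6
   vertex 1.0 4.4 3.6
  endloop
 endfacet
 facet normal -0.970 -0.102 -0.221
  outer loop
   vertex 0.2 4.0 2.8
   vertex 0.4 0.8 3.4
   vertex 0.0 2.0 4.6
  endloop
 endfacet
 facet normal -0.198 -0.038 -0.980
  outer loop
   vertex 0.6 3.8 2.6
   vertex 4.6 3.6 1.8
   vertex 2.2 0.6 2.4
  endloop
 endfacet
 facet normal -0.137 0.549 -0.824
  outer loop
   vertex 0.6 3.8 2.6
   vertex 0.2 4.0 2.8
   vertex 4.6 3.6 1.8
  endloop
 endfacet
 facet normal -0.493 -0.193 -0.848
  outer loop
   vertex 0.6 3.8 2.6
   vertex 2.2 0.6 2.4
   vertex 0.4 0.8 3.4
  endloop
 endfacet
 facet normal -0.513 -0.189 -0.837
  outer loop
   vertex 0.6 3.8 2.6
   vertex 0.4 0.8 3.4
   vertex 0.2 4.0 2.8
  endloop
 endfacet
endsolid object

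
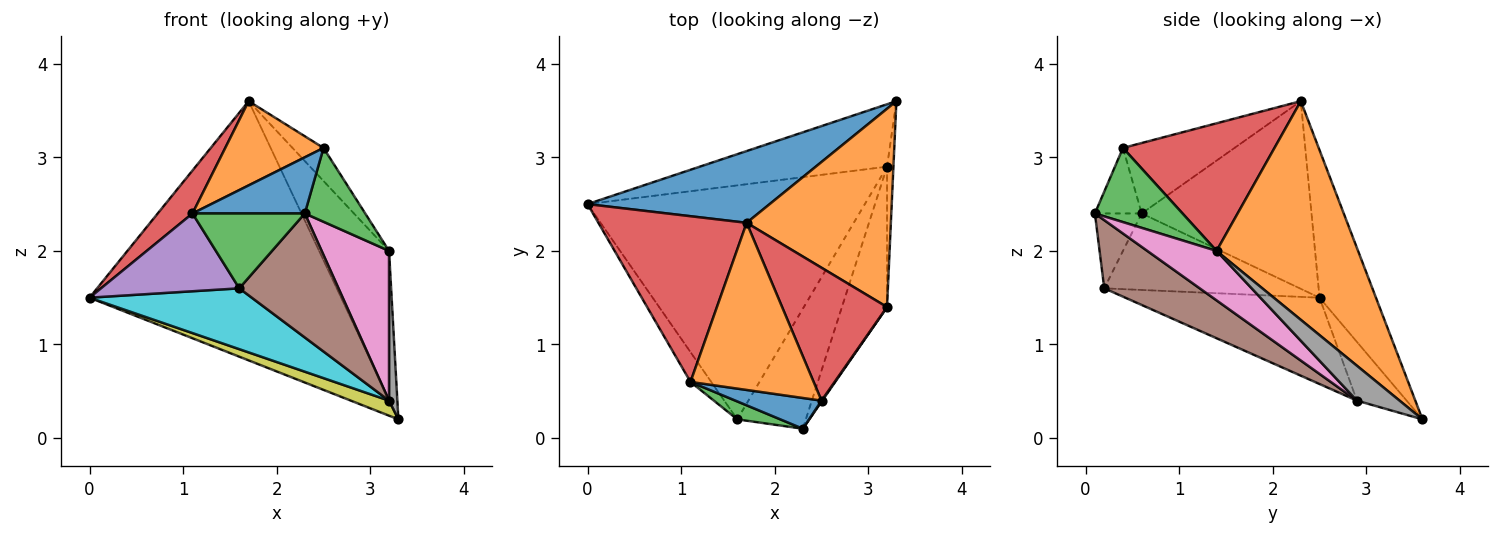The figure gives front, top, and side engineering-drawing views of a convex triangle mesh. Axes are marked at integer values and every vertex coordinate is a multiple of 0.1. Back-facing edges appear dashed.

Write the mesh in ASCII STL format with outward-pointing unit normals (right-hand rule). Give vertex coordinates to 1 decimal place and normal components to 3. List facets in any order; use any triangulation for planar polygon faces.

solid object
 facet normal -0.211 0.942 0.261
  outer loop
   vertex 1.7 2.3 3.6
   vertex 3.3 3.6 0.2
   vertex 0.0 2.5 1.5
  endloop
 endfacet
 facet normal 0.772 0.381 0.509
  outer loop
   vertex 3.2 1.4 2.0
   vertex 3.3 3.6 0.2
   vertex 1.7 2.3 3.6
  endloop
 endfacet
 facet normal -0.376 -0.901 0.216
  outer loop
   vertex 1.1 0.6 2.4
   vertex 1.6 0.2 1.6
   vertex 2.3 0.1 2.4
  endloop
 endfacet
 facet normal -0.775 -0.159 0.612
  outer loop
   vertex 1.1 0.6 2.4
   vertex 1.7 2.3 3.6
   vertex 0.0 2.5 1.5
  endloop
 endfacet
 facet normal -0.797 -0.564 -0.216
  outer loop
   vertex 1.1 0.6 2.4
   vertex 0.0 2.5 1.5
   vertex 1.6 0.2 1.6
  endloop
 endfacet
 facet normal 0.569 -0.591 -0.572
  outer loop
   vertex 3.2 2.9 0.4
   vertex 2.3 0.1 2.4
   vertex 1.6 0.2 1.6
  endloop
 endfacet
 facet normal 0.600 -0.584 -0.547
  outer loop
   vertex 3.2 2.9 0.4
   vertex 3.2 1.4 2.0
   vertex 2.3 0.1 2.4
  endloop
 endfacet
 facet normal 0.966 -0.188 -0.177
  outer loop
   vertex 3.2 2.9 0.4
   vertex 3.3 3.6 0.2
   vertex 3.2 1.4 2.0
  endloop
 endfacet
 facet normal -0.292 -0.224 -0.930
  outer loop
   vertex 3.2 2.9 0.4
   vertex 0.0 2.5 1.5
   vertex 3.3 3.6 0.2
  endloop
 endfacet
 facet normal -0.288 -0.241 -0.927
  outer loop
   vertex 3.2 2.9 0.4
   vertex 1.6 0.2 1.6
   vertex 0.0 2.5 1.5
  endloop
 endfacet
 facet normal -0.343 -0.824 0.451
  outer loop
   vertex 2.5 0.4 3.1
   vertex 1.1 0.6 2.4
   vertex 2.3 0.1 2.4
  endloop
 endfacet
 facet normal -0.455 -0.401 0.795
  outer loop
   vertex 2.5 0.4 3.1
   vertex 1.7 2.3 3.6
   vertex 1.1 0.6 2.4
  endloop
 endfacet
 facet normal 0.823 -0.568 0.008
  outer loop
   vertex 2.5 0.4 3.1
   vertex 2.3 0.1 2.4
   vertex 3.2 1.4 2.0
  endloop
 endfacet
 facet normal 0.763 0.156 0.627
  outer loop
   vertex 2.5 0.4 3.1
   vertex 3.2 1.4 2.0
   vertex 1.7 2.3 3.6
  endloop
 endfacet
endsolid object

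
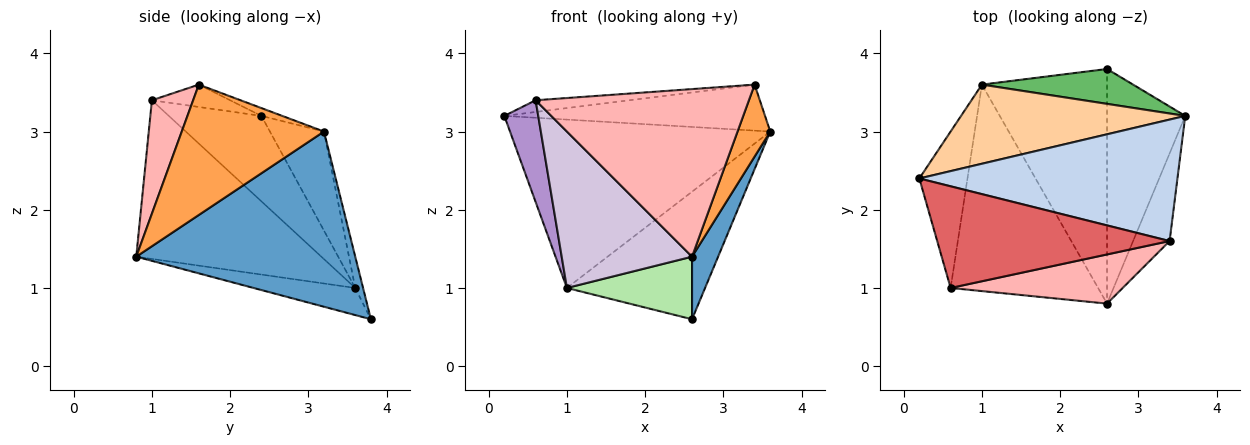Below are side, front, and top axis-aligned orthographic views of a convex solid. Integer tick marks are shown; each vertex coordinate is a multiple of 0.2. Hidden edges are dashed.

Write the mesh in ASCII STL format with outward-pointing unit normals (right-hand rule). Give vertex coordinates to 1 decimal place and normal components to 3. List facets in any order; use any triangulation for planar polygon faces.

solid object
 facet normal 0.908 -0.108 -0.405
  outer loop
   vertex 2.6 3.8 0.6
   vertex 3.6 3.2 3.0
   vertex 2.6 0.8 1.4
  endloop
 endfacet
 facet normal -0.028 0.354 0.935
  outer loop
   vertex 3.4 1.6 3.6
   vertex 3.6 3.2 3.0
   vertex 0.2 2.4 3.2
  endloop
 endfacet
 facet normal 0.940 -0.216 -0.263
  outer loop
   vertex 3.4 1.6 3.6
   vertex 2.6 0.8 1.4
   vertex 3.6 3.2 3.0
  endloop
 endfacet
 facet normal -0.185 0.889 0.418
  outer loop
   vertex 1.0 3.6 1.0
   vertex 0.2 2.4 3.2
   vertex 3.6 3.2 3.0
  endloop
 endfacet
 facet normal -0.055 0.963 0.263
  outer loop
   vertex 1.0 3.6 1.0
   vertex 3.6 3.2 3.0
   vertex 2.6 3.8 0.6
  endloop
 endfacet
 facet normal -0.205 -0.252 -0.946
  outer loop
   vertex 1.0 3.6 1.0
   vertex 2.6 3.8 0.6
   vertex 2.6 0.8 1.4
  endloop
 endfacet
 facet normal -0.095 0.114 0.989
  outer loop
   vertex 0.6 1.0 3.4
   vertex 3.4 1.6 3.6
   vertex 0.2 2.4 3.2
  endloop
 endfacet
 facet normal 0.182 -0.943 0.277
  outer loop
   vertex 0.6 1.0 3.4
   vertex 2.6 0.8 1.4
   vertex 3.4 1.6 3.6
  endloop
 endfacet
 facet normal -0.830 -0.304 -0.468
  outer loop
   vertex 0.6 1.0 3.4
   vertex 0.2 2.4 3.2
   vertex 1.0 3.6 1.0
  endloop
 endfacet
 facet normal -0.651 -0.458 -0.605
  outer loop
   vertex 0.6 1.0 3.4
   vertex 1.0 3.6 1.0
   vertex 2.6 0.8 1.4
  endloop
 endfacet
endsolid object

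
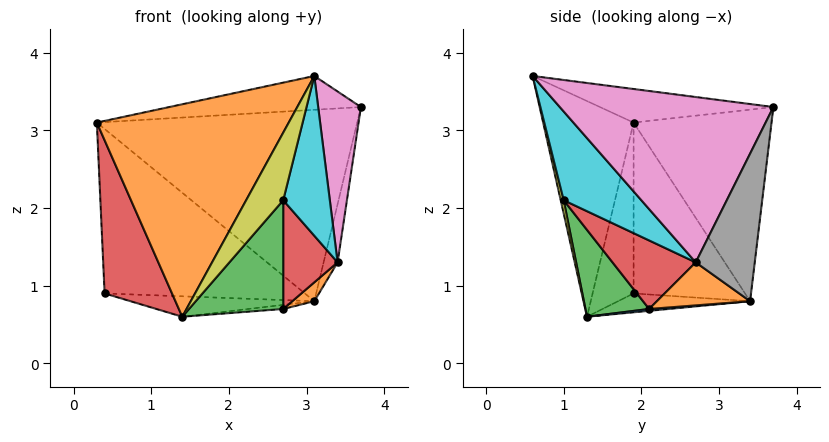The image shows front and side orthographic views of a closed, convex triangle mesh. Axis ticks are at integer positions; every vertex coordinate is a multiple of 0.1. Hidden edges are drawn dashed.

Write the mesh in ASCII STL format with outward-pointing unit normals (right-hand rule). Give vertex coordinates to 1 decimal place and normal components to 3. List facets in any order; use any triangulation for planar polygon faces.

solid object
 facet normal -0.139 0.153 0.978
  outer loop
   vertex 3.1 0.6 3.7
   vertex 3.7 3.7 3.3
   vertex 0.3 1.9 3.1
  endloop
 endfacet
 facet normal -0.426 -0.904 0.030
  outer loop
   vertex 1.4 1.3 0.6
   vertex 3.1 0.6 3.7
   vertex 0.3 1.9 3.1
  endloop
 endfacet
 facet normal -0.468 0.884 0.006
  outer loop
   vertex 3.1 3.4 0.8
   vertex 0.3 1.9 3.1
   vertex 3.7 3.7 3.3
  endloop
 endfacet
 facet normal -0.520 -0.854 -0.024
  outer loop
   vertex 0.4 1.9 0.9
   vertex 1.4 1.3 0.6
   vertex 0.3 1.9 3.1
  endloop
 endfacet
 facet normal -0.486 0.874 -0.022
  outer loop
   vertex 0.4 1.9 0.9
   vertex 0.3 1.9 3.1
   vertex 3.1 3.4 0.8
  endloop
 endfacet
 facet normal -0.157 0.219 -0.963
  outer loop
   vertex 0.4 1.9 0.9
   vertex 3.1 3.4 0.8
   vertex 1.4 1.3 0.6
  endloop
 endfacet
 facet normal 0.979 -0.196 -0.049
  outer loop
   vertex 3.4 2.7 1.3
   vertex 3.7 3.7 3.3
   vertex 3.1 0.6 3.7
  endloop
 endfacet
 facet normal 0.941 0.223 -0.253
  outer loop
   vertex 3.4 2.7 1.3
   vertex 3.1 3.4 0.8
   vertex 3.7 3.7 3.3
  endloop
 endfacet
 facet normal 0.078 -0.962 -0.260
  outer loop
   vertex 2.7 1.0 2.1
   vertex 3.1 0.6 3.7
   vertex 1.4 1.3 0.6
  endloop
 endfacet
 facet normal 0.811 -0.487 -0.324
  outer loop
   vertex 2.7 1.0 2.1
   vertex 3.4 2.7 1.3
   vertex 3.1 0.6 3.7
  endloop
 endfacet
 facet normal 0.036 0.066 -0.997
  outer loop
   vertex 2.7 2.1 0.7
   vertex 1.4 1.3 0.6
   vertex 3.1 3.4 0.8
  endloop
 endfacet
 facet normal 0.721 -0.170 -0.671
  outer loop
   vertex 2.7 2.1 0.7
   vertex 3.1 3.4 0.8
   vertex 3.4 2.7 1.3
  endloop
 endfacet
 facet normal 0.469 -0.694 -0.546
  outer loop
   vertex 2.7 2.1 0.7
   vertex 2.7 1.0 2.1
   vertex 1.4 1.3 0.6
  endloop
 endfacet
 facet normal 0.769 -0.503 -0.395
  outer loop
   vertex 2.7 2.1 0.7
   vertex 3.4 2.7 1.3
   vertex 2.7 1.0 2.1
  endloop
 endfacet
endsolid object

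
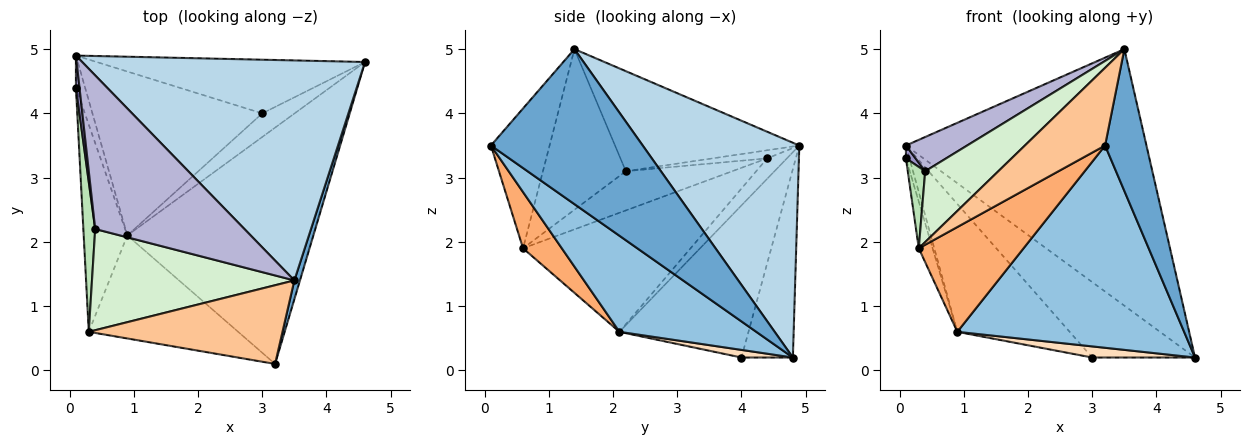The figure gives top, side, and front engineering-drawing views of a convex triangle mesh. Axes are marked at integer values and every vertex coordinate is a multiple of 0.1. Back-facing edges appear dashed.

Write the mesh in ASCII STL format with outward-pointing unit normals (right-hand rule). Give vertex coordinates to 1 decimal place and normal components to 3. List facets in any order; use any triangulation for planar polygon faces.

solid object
 facet normal 0.964 -0.263 0.035
  outer loop
   vertex 3.5 1.4 5.0
   vertex 3.2 0.1 3.5
   vertex 4.6 4.8 0.2
  endloop
 endfacet
 facet normal 0.365 -0.605 -0.707
  outer loop
   vertex 0.9 2.1 0.6
   vertex 4.6 4.8 0.2
   vertex 3.2 0.1 3.5
  endloop
 endfacet
 facet normal 0.443 0.681 0.584
  outer loop
   vertex 0.1 4.9 3.5
   vertex 3.5 1.4 5.0
   vertex 4.6 4.8 0.2
  endloop
 endfacet
 facet normal -0.900 0.162 -0.405
  outer loop
   vertex 0.1 4.9 3.5
   vertex 0.9 2.1 0.6
   vertex 0.1 4.4 3.3
  endloop
 endfacet
 facet normal -0.936 0.077 -0.343
  outer loop
   vertex 0.3 0.6 1.9
   vertex 0.1 4.4 3.3
   vertex 0.9 2.1 0.6
  endloop
 endfacet
 facet normal 0.255 -0.690 -0.678
  outer loop
   vertex 0.3 0.6 1.9
   vertex 0.9 2.1 0.6
   vertex 3.2 0.1 3.5
  endloop
 endfacet
 facet normal -0.457 -0.625 0.633
  outer loop
   vertex 0.3 0.6 1.9
   vertex 3.2 0.1 3.5
   vertex 3.5 1.4 5.0
  endloop
 endfacet
 facet normal 0.208 -0.416 -0.885
  outer loop
   vertex 3.0 4.0 0.2
   vertex 4.6 4.8 0.2
   vertex 0.9 2.1 0.6
  endloop
 endfacet
 facet normal -0.377 0.754 -0.537
  outer loop
   vertex 3.0 4.0 0.2
   vertex 0.1 4.9 3.5
   vertex 4.6 4.8 0.2
  endloop
 endfacet
 facet normal -0.577 0.502 -0.644
  outer loop
   vertex 3.0 4.0 0.2
   vertex 0.9 2.1 0.6
   vertex 0.1 4.9 3.5
  endloop
 endfacet
 facet normal -0.946 -0.155 0.285
  outer loop
   vertex 0.4 2.2 3.1
   vertex 0.1 4.4 3.3
   vertex 0.3 0.6 1.9
  endloop
 endfacet
 facet normal -0.545 -0.481 0.687
  outer loop
   vertex 0.4 2.2 3.1
   vertex 0.3 0.6 1.9
   vertex 3.5 1.4 5.0
  endloop
 endfacet
 facet normal -0.903 -0.159 0.398
  outer loop
   vertex 0.4 2.2 3.1
   vertex 0.1 4.9 3.5
   vertex 0.1 4.4 3.3
  endloop
 endfacet
 facet normal -0.548 -0.182 0.817
  outer loop
   vertex 0.4 2.2 3.1
   vertex 3.5 1.4 5.0
   vertex 0.1 4.9 3.5
  endloop
 endfacet
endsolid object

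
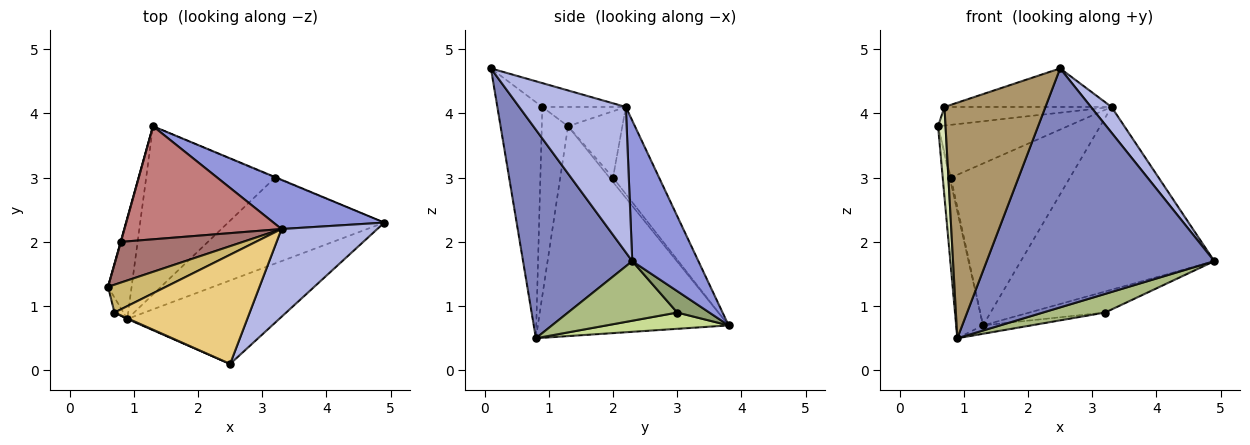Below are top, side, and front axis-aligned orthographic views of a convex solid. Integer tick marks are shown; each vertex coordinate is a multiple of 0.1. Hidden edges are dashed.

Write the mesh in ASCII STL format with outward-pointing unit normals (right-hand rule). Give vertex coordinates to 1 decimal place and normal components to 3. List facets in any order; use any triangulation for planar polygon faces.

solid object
 facet normal -0.984 0.139 -0.110
  outer loop
   vertex 0.9 0.8 0.5
   vertex 0.6 1.3 3.8
   vertex 1.3 3.8 0.7
  endloop
 endfacet
 facet normal 0.413 -0.860 -0.301
  outer loop
   vertex 2.5 0.1 4.7
   vertex 0.9 0.8 0.5
   vertex 4.9 2.3 1.7
  endloop
 endfacet
 facet normal 0.313 0.917 0.247
  outer loop
   vertex 3.3 2.2 4.1
   vertex 4.9 2.3 1.7
   vertex 1.3 3.8 0.7
  endloop
 endfacet
 facet normal 0.825 -0.159 0.543
  outer loop
   vertex 3.3 2.2 4.1
   vertex 2.5 0.1 4.7
   vertex 4.9 2.3 1.7
  endloop
 endfacet
 facet normal 0.390 0.920 -0.023
  outer loop
   vertex 3.2 3.0 0.9
   vertex 1.3 3.8 0.7
   vertex 4.9 2.3 1.7
  endloop
 endfacet
 facet normal 0.349 -0.199 -0.916
  outer loop
   vertex 3.2 3.0 0.9
   vertex 4.9 2.3 1.7
   vertex 0.9 0.8 0.5
  endloop
 endfacet
 facet normal 0.125 0.049 -0.991
  outer loop
   vertex 3.2 3.0 0.9
   vertex 0.9 0.8 0.5
   vertex 1.3 3.8 0.7
  endloop
 endfacet
 facet normal -0.961 -0.274 -0.046
  outer loop
   vertex 0.7 0.9 4.1
   vertex 0.6 1.3 3.8
   vertex 0.9 0.8 0.5
  endloop
 endfacet
 facet normal -0.407 -0.913 0.003
  outer loop
   vertex 0.7 0.9 4.1
   vertex 0.9 0.8 0.5
   vertex 2.5 0.1 4.7
  endloop
 endfacet
 facet normal -0.267 0.535 0.802
  outer loop
   vertex 0.7 0.9 4.1
   vertex 3.3 2.2 4.1
   vertex 0.6 1.3 3.8
  endloop
 endfacet
 facet normal -0.164 0.328 0.930
  outer loop
   vertex 0.7 0.9 4.1
   vertex 2.5 0.1 4.7
   vertex 3.3 2.2 4.1
  endloop
 endfacet
 facet normal -0.942 0.332 0.055
  outer loop
   vertex 0.8 2.0 3.0
   vertex 1.3 3.8 0.7
   vertex 0.6 1.3 3.8
  endloop
 endfacet
 facet normal -0.315 0.752 0.579
  outer loop
   vertex 0.8 2.0 3.0
   vertex 0.6 1.3 3.8
   vertex 3.3 2.2 4.1
  endloop
 endfacet
 facet normal -0.303 0.781 0.546
  outer loop
   vertex 0.8 2.0 3.0
   vertex 3.3 2.2 4.1
   vertex 1.3 3.8 0.7
  endloop
 endfacet
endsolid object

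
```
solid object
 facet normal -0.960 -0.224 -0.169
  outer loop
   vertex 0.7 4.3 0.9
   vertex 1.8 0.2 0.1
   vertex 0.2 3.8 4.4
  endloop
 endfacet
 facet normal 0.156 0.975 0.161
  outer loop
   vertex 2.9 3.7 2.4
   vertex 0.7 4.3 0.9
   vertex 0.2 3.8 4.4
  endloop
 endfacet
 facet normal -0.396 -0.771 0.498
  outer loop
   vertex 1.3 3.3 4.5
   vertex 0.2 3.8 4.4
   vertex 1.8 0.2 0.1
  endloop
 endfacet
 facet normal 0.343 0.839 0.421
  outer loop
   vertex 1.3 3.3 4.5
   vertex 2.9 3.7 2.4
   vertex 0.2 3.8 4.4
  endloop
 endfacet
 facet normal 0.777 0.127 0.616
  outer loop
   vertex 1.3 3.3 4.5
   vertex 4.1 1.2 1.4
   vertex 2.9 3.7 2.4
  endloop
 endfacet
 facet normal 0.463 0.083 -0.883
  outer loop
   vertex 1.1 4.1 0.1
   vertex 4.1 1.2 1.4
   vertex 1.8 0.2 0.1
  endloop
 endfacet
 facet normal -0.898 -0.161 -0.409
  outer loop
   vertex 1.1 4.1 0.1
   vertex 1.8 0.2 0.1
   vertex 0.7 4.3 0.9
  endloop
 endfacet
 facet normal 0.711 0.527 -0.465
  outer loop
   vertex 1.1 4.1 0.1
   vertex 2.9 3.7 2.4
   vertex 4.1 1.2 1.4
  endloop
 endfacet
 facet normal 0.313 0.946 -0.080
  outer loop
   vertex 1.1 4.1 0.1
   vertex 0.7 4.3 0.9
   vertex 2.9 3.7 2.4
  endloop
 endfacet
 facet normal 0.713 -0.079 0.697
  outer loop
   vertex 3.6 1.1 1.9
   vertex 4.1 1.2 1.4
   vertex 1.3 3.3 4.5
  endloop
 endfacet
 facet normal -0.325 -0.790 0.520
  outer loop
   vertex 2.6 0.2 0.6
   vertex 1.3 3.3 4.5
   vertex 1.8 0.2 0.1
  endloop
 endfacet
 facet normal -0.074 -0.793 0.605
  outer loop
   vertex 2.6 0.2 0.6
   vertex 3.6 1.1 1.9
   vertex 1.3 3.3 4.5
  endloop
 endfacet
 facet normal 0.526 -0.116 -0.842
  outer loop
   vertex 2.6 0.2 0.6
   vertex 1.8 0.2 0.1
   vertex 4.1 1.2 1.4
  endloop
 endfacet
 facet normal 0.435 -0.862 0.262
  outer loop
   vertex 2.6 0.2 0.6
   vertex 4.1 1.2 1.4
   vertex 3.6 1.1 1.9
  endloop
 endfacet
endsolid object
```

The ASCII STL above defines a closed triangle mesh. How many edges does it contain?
21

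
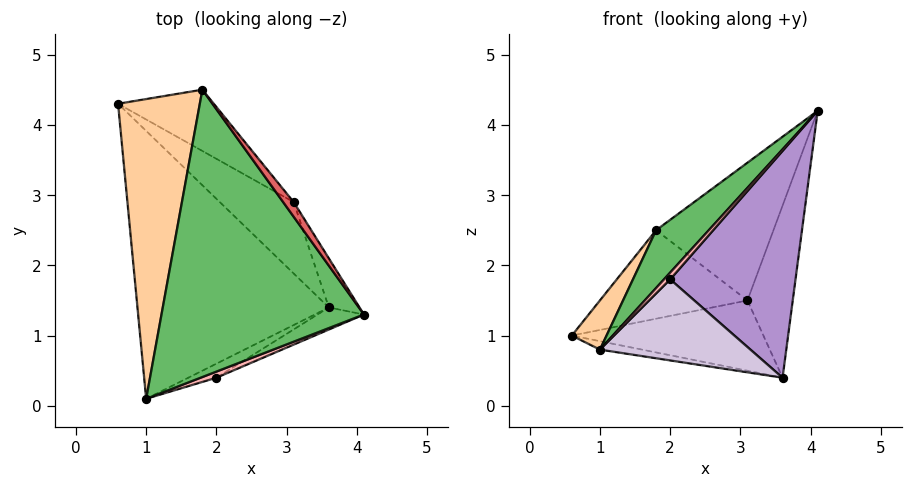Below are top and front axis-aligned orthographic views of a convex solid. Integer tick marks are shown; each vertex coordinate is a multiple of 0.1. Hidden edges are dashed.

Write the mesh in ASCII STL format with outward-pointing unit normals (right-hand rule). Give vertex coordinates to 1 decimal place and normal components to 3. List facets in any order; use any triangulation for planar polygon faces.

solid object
 facet normal -0.167 0.031 -0.985
  outer loop
   vertex 3.6 1.4 0.4
   vertex 1.0 0.1 0.8
   vertex 0.6 4.3 1.0
  endloop
 endfacet
 facet normal 0.472 0.618 -0.629
  outer loop
   vertex 3.1 2.9 1.5
   vertex 3.6 1.4 0.4
   vertex 0.6 4.3 1.0
  endloop
 endfacet
 facet normal 0.916 0.386 -0.110
  outer loop
   vertex 3.1 2.9 1.5
   vertex 4.1 1.3 4.2
   vertex 3.6 1.4 0.4
  endloop
 endfacet
 facet normal -0.770 -0.103 0.630
  outer loop
   vertex 1.8 4.5 2.5
   vertex 0.6 4.3 1.0
   vertex 1.0 0.1 0.8
  endloop
 endfacet
 facet normal -0.707 -0.139 0.694
  outer loop
   vertex 1.8 4.5 2.5
   vertex 1.0 0.1 0.8
   vertex 4.1 1.3 4.2
  endloop
 endfacet
 facet normal 0.498 0.713 -0.493
  outer loop
   vertex 1.8 4.5 2.5
   vertex 3.1 2.9 1.5
   vertex 0.6 4.3 1.0
  endloop
 endfacet
 facet normal 0.794 0.605 0.064
  outer loop
   vertex 1.8 4.5 2.5
   vertex 4.1 1.3 4.2
   vertex 3.1 2.9 1.5
  endloop
 endfacet
 facet normal -0.407 -0.679 0.611
  outer loop
   vertex 2.0 0.4 1.8
   vertex 4.1 1.3 4.2
   vertex 1.0 0.1 0.8
  endloop
 endfacet
 facet normal 0.473 -0.877 -0.085
  outer loop
   vertex 2.0 0.4 1.8
   vertex 3.6 1.4 0.4
   vertex 4.1 1.3 4.2
  endloop
 endfacet
 facet normal 0.423 -0.893 -0.155
  outer loop
   vertex 2.0 0.4 1.8
   vertex 1.0 0.1 0.8
   vertex 3.6 1.4 0.4
  endloop
 endfacet
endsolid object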